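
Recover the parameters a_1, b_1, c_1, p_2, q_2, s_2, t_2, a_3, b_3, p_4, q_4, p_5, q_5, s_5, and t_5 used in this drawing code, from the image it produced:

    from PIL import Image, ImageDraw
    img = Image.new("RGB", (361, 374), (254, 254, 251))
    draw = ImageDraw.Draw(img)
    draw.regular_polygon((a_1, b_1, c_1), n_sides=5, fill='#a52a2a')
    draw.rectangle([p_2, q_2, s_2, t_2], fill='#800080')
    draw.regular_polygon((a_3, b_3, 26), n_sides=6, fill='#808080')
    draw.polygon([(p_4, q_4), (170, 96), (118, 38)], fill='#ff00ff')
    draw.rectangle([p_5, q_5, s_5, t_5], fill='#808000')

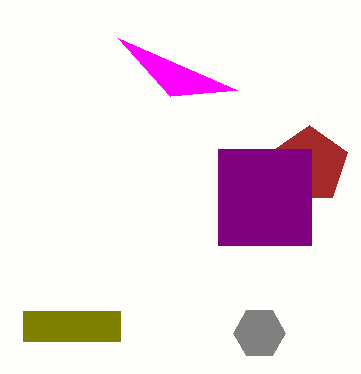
a_1 = 309; b_1 = 165; c_1 = 40; p_2 = 218; q_2 = 149; s_2 = 311; t_2 = 245; a_3 = 259; b_3 = 333; p_4 = 237; q_4 = 90; p_5 = 23; q_5 = 311; s_5 = 120; t_5 = 341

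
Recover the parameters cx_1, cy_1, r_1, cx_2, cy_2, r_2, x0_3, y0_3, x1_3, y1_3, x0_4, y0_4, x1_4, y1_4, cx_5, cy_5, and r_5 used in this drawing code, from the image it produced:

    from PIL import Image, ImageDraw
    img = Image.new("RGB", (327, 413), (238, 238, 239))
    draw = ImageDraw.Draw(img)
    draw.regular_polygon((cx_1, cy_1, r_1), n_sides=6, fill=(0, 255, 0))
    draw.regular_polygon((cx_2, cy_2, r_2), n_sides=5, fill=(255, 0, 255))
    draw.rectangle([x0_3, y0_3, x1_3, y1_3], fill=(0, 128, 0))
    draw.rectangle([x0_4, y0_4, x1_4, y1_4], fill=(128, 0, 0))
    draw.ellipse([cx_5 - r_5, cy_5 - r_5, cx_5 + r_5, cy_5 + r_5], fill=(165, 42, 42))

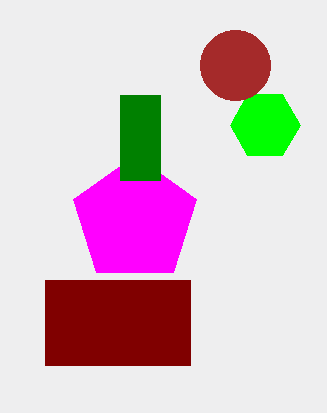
cx_1 = 265; cy_1 = 125; r_1 = 35; cx_2 = 135; cy_2 = 220; r_2 = 65; x0_3 = 120; y0_3 = 95; x1_3 = 160; y1_3 = 180; x0_4 = 45; y0_4 = 280; x1_4 = 190; y1_4 = 365; cx_5 = 235; cy_5 = 65; r_5 = 35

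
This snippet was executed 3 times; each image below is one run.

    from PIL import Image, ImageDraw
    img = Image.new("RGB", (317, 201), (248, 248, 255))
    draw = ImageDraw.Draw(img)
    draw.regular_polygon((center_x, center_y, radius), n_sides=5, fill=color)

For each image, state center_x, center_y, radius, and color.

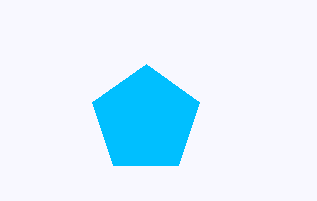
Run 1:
center_x = 146
center_y = 120
radius = 56
color = 'deepskyblue'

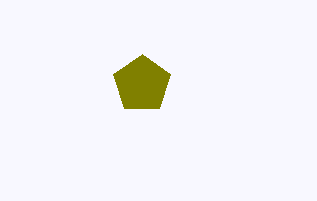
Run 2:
center_x = 142
center_y = 84
radius = 30
color = 'olive'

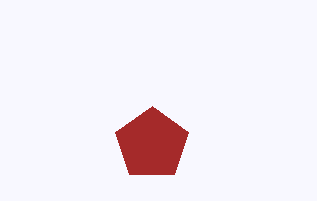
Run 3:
center_x = 152, center_y = 144, radius = 38, color = 'brown'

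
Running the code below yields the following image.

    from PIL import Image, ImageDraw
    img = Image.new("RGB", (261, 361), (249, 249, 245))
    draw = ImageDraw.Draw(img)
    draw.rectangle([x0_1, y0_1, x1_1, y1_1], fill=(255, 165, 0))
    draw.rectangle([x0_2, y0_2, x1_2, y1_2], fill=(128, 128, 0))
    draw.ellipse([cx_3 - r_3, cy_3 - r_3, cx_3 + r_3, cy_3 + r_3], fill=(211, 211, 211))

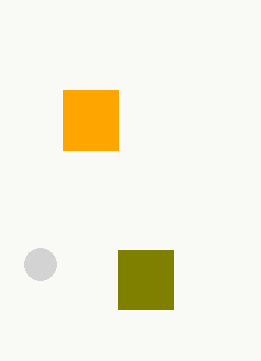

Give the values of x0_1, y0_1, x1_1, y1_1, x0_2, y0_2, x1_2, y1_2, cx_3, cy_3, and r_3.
x0_1 = 63; y0_1 = 90; x1_1 = 118; y1_1 = 150; x0_2 = 118; y0_2 = 250; x1_2 = 173; y1_2 = 309; cx_3 = 40; cy_3 = 264; r_3 = 16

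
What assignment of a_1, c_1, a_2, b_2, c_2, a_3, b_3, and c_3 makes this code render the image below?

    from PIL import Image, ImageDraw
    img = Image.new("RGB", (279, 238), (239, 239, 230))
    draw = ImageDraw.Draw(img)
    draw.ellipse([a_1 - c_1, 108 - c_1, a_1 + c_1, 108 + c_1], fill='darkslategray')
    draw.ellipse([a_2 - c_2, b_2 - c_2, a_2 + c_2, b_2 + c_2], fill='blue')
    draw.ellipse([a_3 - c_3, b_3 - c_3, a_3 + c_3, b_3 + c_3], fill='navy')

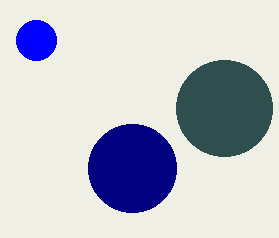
a_1 = 224, c_1 = 48, a_2 = 36, b_2 = 40, c_2 = 20, a_3 = 132, b_3 = 168, c_3 = 44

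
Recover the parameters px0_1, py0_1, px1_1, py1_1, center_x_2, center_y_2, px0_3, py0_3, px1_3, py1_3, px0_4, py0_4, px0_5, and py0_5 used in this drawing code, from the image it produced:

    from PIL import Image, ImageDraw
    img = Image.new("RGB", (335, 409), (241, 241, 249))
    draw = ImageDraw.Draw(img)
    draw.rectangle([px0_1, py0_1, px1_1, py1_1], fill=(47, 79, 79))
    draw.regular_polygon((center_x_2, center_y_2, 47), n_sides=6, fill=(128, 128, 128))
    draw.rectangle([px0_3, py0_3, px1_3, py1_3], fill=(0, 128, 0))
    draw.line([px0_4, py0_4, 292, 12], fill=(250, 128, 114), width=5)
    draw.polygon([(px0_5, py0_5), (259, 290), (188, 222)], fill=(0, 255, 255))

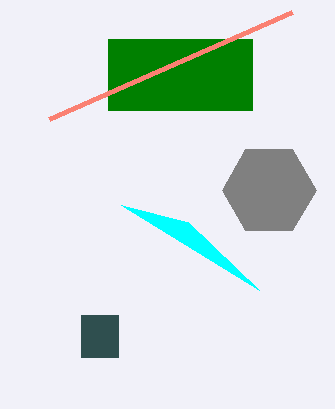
px0_1 = 81
py0_1 = 315
px1_1 = 118
py1_1 = 357
center_x_2 = 269
center_y_2 = 190
px0_3 = 108
py0_3 = 39
px1_3 = 252
py1_3 = 110
px0_4 = 49
py0_4 = 119
px0_5 = 121
py0_5 = 205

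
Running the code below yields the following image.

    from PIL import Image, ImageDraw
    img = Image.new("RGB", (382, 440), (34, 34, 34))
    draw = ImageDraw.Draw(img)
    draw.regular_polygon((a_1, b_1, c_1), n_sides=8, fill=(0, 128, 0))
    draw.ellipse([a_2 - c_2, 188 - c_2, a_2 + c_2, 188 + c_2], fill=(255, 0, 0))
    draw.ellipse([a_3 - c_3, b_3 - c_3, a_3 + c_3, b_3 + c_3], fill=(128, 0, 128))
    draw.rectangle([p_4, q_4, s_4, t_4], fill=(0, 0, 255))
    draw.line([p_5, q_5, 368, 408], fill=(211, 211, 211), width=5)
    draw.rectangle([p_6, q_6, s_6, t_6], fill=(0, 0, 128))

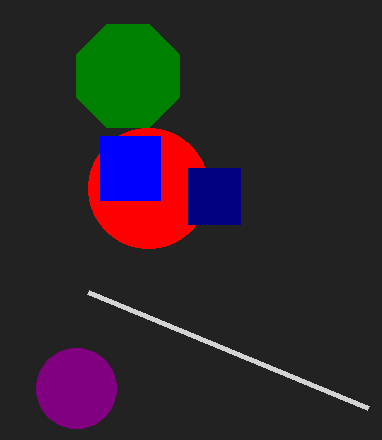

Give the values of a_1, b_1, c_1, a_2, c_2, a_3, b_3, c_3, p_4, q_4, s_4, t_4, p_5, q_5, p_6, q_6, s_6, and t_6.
a_1 = 128; b_1 = 76; c_1 = 56; a_2 = 148; c_2 = 60; a_3 = 76; b_3 = 388; c_3 = 40; p_4 = 100; q_4 = 136; s_4 = 160; t_4 = 200; p_5 = 88; q_5 = 292; p_6 = 188; q_6 = 168; s_6 = 240; t_6 = 224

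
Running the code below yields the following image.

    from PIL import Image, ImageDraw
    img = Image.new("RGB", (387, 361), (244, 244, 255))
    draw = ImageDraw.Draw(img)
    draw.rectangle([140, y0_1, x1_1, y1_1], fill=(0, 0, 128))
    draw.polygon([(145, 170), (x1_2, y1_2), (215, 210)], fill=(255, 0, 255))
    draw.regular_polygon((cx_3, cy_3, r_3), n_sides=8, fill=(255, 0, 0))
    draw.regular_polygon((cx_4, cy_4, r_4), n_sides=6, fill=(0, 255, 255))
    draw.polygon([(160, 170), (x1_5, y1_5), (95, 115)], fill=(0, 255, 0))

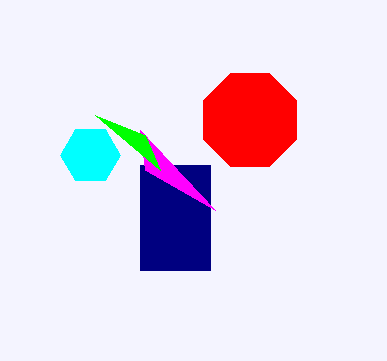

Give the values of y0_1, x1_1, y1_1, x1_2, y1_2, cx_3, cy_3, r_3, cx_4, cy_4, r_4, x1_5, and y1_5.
y0_1 = 165; x1_1 = 210; y1_1 = 270; x1_2 = 140; y1_2 = 130; cx_3 = 250; cy_3 = 120; r_3 = 50; cx_4 = 90; cy_4 = 155; r_4 = 30; x1_5 = 145; y1_5 = 135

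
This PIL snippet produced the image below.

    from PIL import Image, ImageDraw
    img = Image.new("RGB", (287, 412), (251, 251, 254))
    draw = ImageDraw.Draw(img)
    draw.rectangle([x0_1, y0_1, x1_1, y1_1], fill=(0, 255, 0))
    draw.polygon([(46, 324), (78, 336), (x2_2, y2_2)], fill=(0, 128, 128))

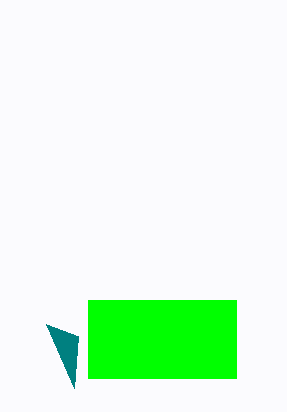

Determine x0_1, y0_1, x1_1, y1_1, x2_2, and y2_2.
x0_1 = 88
y0_1 = 300
x1_1 = 236
y1_1 = 378
x2_2 = 74
y2_2 = 388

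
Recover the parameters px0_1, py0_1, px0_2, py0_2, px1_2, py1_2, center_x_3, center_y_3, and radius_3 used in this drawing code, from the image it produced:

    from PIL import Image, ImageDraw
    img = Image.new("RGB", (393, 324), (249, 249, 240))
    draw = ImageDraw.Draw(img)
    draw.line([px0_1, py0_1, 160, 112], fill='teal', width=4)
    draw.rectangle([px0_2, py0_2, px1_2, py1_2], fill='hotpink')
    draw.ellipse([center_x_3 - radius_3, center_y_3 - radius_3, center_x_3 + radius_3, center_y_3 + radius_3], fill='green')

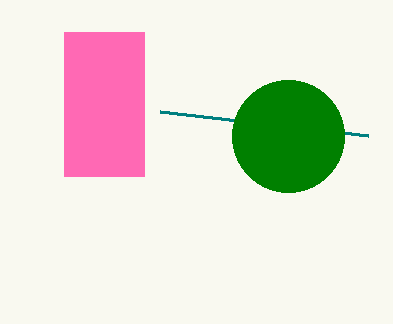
px0_1 = 368, py0_1 = 136, px0_2 = 64, py0_2 = 32, px1_2 = 144, py1_2 = 176, center_x_3 = 288, center_y_3 = 136, radius_3 = 56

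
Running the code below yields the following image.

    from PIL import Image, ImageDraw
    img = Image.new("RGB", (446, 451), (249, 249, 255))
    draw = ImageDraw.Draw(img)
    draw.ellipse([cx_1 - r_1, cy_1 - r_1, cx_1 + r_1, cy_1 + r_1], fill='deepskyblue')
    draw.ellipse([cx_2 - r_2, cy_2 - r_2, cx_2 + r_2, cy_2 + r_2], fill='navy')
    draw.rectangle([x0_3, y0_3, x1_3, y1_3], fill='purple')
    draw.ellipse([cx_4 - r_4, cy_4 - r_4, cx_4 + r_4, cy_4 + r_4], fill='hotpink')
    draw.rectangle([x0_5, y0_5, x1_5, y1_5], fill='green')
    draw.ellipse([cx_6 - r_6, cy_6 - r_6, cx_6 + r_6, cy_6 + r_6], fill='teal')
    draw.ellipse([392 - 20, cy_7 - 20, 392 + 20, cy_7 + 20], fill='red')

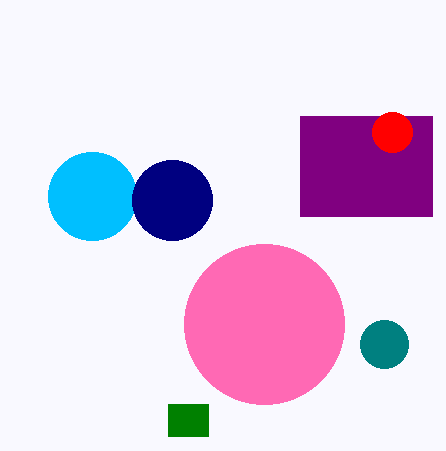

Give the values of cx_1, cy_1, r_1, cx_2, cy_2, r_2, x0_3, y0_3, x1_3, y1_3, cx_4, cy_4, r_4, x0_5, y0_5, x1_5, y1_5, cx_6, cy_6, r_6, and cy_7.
cx_1 = 92, cy_1 = 196, r_1 = 44, cx_2 = 172, cy_2 = 200, r_2 = 40, x0_3 = 300, y0_3 = 116, x1_3 = 432, y1_3 = 216, cx_4 = 264, cy_4 = 324, r_4 = 80, x0_5 = 168, y0_5 = 404, x1_5 = 208, y1_5 = 436, cx_6 = 384, cy_6 = 344, r_6 = 24, cy_7 = 132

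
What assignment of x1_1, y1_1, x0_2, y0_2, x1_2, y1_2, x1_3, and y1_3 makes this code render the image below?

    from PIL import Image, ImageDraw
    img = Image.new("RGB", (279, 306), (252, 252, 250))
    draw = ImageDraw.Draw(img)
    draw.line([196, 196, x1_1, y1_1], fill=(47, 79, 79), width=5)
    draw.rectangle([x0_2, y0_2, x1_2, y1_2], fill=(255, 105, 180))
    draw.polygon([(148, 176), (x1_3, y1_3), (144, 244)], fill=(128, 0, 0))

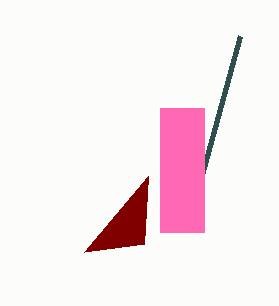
x1_1 = 240; y1_1 = 36; x0_2 = 160; y0_2 = 108; x1_2 = 204; y1_2 = 232; x1_3 = 84; y1_3 = 252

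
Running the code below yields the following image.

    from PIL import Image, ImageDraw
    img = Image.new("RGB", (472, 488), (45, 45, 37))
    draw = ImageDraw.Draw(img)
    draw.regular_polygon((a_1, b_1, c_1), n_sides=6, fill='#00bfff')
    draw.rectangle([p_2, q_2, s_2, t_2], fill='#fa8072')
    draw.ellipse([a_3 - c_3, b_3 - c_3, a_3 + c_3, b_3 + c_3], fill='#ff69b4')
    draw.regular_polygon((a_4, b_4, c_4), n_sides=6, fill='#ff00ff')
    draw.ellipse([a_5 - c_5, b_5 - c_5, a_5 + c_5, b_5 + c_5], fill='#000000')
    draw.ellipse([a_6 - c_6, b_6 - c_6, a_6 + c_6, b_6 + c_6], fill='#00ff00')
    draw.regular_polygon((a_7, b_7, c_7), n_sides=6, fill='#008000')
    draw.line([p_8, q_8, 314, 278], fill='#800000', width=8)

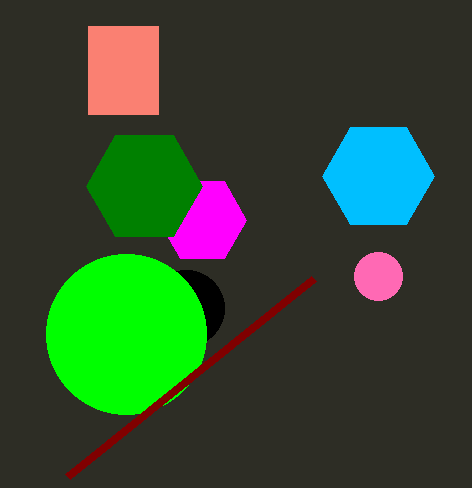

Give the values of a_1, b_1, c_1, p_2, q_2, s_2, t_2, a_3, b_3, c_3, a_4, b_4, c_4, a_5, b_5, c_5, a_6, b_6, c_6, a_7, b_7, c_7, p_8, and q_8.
a_1 = 378, b_1 = 176, c_1 = 56, p_2 = 88, q_2 = 26, s_2 = 158, t_2 = 114, a_3 = 378, b_3 = 276, c_3 = 24, a_4 = 202, b_4 = 220, c_4 = 44, a_5 = 186, b_5 = 308, c_5 = 38, a_6 = 126, b_6 = 334, c_6 = 80, a_7 = 144, b_7 = 186, c_7 = 58, p_8 = 68, q_8 = 476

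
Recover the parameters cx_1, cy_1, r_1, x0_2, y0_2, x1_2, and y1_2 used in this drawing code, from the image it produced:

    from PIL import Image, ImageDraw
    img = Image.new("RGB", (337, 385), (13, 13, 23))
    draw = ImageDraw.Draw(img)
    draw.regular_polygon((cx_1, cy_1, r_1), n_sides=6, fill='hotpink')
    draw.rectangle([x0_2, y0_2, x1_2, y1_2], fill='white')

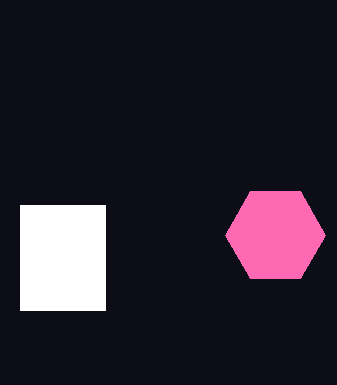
cx_1 = 275, cy_1 = 235, r_1 = 50, x0_2 = 20, y0_2 = 205, x1_2 = 105, y1_2 = 310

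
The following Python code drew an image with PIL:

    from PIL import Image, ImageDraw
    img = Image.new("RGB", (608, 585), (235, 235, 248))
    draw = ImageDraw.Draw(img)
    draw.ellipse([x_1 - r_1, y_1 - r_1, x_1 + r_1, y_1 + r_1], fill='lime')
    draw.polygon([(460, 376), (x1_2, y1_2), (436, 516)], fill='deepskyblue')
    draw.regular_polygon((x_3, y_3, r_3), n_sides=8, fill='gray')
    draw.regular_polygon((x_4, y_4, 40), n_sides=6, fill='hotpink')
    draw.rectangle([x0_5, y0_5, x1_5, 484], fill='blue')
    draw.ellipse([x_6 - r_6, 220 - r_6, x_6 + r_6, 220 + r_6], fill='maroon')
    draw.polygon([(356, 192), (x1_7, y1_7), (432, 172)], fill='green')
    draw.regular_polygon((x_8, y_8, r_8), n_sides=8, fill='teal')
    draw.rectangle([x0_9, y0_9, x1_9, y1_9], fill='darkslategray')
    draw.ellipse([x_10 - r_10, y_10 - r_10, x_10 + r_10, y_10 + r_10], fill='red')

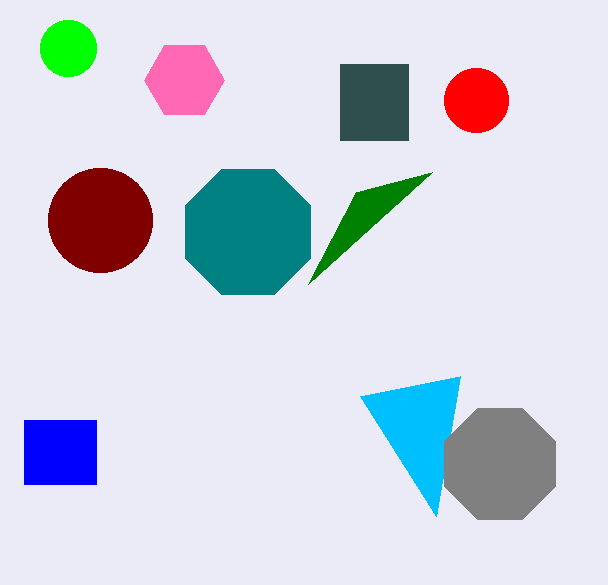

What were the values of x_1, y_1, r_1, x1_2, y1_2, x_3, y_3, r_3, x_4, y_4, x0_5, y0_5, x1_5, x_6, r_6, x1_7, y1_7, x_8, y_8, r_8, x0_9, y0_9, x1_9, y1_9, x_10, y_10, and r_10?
x_1 = 68, y_1 = 48, r_1 = 28, x1_2 = 360, y1_2 = 396, x_3 = 500, y_3 = 464, r_3 = 60, x_4 = 184, y_4 = 80, x0_5 = 24, y0_5 = 420, x1_5 = 96, x_6 = 100, r_6 = 52, x1_7 = 308, y1_7 = 284, x_8 = 248, y_8 = 232, r_8 = 68, x0_9 = 340, y0_9 = 64, x1_9 = 408, y1_9 = 140, x_10 = 476, y_10 = 100, r_10 = 32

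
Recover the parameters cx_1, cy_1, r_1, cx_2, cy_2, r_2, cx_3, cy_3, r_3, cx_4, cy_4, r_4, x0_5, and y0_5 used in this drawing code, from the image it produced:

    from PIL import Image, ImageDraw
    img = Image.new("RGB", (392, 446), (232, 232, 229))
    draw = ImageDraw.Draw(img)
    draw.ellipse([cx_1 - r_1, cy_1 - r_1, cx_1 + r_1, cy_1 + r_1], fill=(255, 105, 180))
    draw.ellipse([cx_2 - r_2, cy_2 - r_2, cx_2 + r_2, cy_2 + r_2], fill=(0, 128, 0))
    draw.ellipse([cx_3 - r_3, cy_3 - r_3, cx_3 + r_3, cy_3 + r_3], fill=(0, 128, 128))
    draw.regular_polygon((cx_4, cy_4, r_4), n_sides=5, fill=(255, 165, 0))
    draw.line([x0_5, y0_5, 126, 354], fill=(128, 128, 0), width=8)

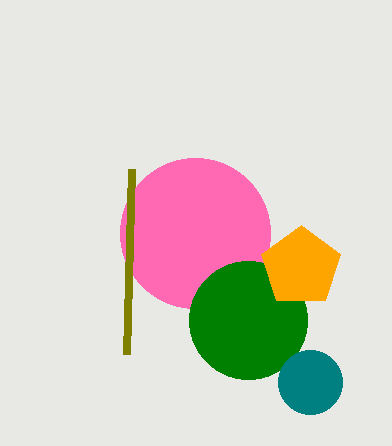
cx_1 = 195
cy_1 = 233
r_1 = 75
cx_2 = 248
cy_2 = 320
r_2 = 59
cx_3 = 310
cy_3 = 382
r_3 = 32
cx_4 = 301
cy_4 = 267
r_4 = 42
x0_5 = 131
y0_5 = 169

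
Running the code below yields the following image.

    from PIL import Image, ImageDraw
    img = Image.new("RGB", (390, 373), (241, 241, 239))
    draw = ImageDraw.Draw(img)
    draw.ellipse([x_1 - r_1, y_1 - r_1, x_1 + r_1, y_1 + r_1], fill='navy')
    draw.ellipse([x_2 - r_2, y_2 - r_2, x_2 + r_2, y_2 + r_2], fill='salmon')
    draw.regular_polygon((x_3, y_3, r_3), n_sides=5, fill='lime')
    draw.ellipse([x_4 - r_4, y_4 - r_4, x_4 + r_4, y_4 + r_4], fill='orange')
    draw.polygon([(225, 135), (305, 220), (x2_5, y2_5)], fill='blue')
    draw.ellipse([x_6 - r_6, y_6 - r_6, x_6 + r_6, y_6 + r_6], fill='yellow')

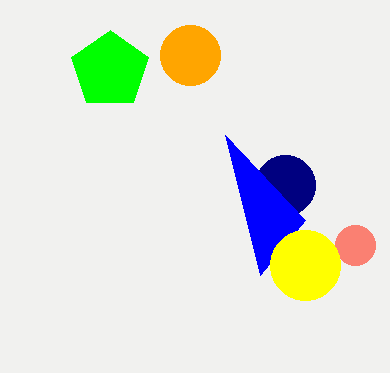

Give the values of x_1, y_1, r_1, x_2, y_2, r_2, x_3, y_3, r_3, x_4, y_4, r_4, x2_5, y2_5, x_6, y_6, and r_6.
x_1 = 285
y_1 = 185
r_1 = 30
x_2 = 355
y_2 = 245
r_2 = 20
x_3 = 110
y_3 = 70
r_3 = 40
x_4 = 190
y_4 = 55
r_4 = 30
x2_5 = 260
y2_5 = 275
x_6 = 305
y_6 = 265
r_6 = 35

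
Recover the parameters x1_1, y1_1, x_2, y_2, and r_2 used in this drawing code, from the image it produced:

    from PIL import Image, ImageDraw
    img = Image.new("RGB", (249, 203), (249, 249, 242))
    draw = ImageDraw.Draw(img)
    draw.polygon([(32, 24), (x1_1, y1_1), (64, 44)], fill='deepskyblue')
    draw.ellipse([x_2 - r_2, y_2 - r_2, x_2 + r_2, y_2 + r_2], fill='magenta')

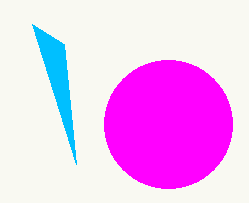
x1_1 = 76, y1_1 = 164, x_2 = 168, y_2 = 124, r_2 = 64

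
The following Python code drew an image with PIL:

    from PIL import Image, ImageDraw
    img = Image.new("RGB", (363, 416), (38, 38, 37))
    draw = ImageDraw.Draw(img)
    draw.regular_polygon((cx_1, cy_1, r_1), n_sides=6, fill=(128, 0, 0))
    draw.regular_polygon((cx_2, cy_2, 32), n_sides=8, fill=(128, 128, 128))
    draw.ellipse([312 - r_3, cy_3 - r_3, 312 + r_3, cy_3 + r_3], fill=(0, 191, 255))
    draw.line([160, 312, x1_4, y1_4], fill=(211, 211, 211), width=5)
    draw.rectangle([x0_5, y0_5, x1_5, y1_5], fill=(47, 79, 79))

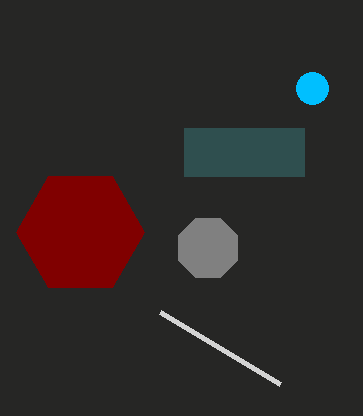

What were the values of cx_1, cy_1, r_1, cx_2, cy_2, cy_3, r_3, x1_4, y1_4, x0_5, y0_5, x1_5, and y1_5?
cx_1 = 80; cy_1 = 232; r_1 = 64; cx_2 = 208; cy_2 = 248; cy_3 = 88; r_3 = 16; x1_4 = 280; y1_4 = 384; x0_5 = 184; y0_5 = 128; x1_5 = 304; y1_5 = 176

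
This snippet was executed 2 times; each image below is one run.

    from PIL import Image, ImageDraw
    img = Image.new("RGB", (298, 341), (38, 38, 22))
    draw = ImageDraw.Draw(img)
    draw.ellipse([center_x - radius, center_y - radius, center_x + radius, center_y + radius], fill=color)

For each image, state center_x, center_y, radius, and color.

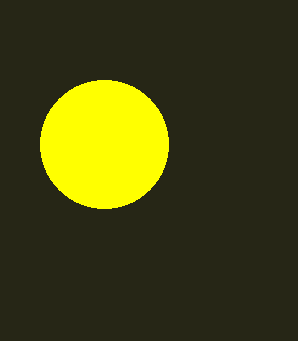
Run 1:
center_x = 104; center_y = 144; radius = 64; color = 'yellow'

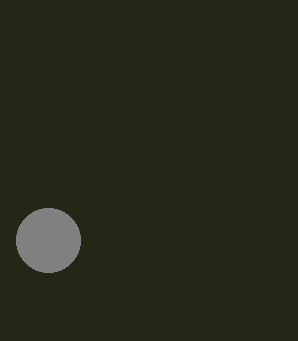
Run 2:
center_x = 48
center_y = 240
radius = 32
color = 'gray'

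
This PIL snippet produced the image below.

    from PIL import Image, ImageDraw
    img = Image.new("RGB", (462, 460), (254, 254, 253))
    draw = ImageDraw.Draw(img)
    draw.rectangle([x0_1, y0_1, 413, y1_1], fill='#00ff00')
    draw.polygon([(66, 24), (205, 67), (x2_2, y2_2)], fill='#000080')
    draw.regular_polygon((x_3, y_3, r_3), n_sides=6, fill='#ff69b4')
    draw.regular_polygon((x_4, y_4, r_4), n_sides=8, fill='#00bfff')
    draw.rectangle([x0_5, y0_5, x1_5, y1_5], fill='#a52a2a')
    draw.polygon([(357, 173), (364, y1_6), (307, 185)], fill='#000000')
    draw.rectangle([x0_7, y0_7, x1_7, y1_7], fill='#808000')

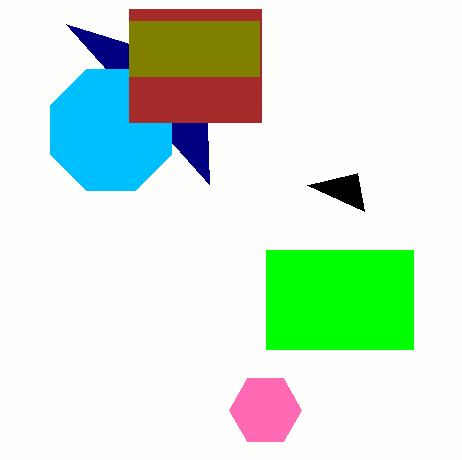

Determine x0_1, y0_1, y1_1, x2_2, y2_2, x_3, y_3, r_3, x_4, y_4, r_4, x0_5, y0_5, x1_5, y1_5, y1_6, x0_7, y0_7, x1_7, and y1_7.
x0_1 = 266
y0_1 = 250
y1_1 = 349
x2_2 = 209
y2_2 = 184
x_3 = 265
y_3 = 410
r_3 = 36
x_4 = 111
y_4 = 130
r_4 = 65
x0_5 = 129
y0_5 = 9
x1_5 = 261
y1_5 = 122
y1_6 = 211
x0_7 = 129
y0_7 = 21
x1_7 = 259
y1_7 = 76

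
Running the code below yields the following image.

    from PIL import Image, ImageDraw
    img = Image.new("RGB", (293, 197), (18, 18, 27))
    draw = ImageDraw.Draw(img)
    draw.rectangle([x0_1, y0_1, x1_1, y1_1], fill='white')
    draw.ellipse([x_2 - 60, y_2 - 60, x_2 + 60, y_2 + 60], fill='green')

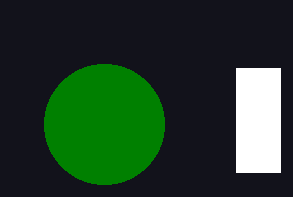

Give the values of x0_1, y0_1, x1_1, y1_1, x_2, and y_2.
x0_1 = 236
y0_1 = 68
x1_1 = 280
y1_1 = 172
x_2 = 104
y_2 = 124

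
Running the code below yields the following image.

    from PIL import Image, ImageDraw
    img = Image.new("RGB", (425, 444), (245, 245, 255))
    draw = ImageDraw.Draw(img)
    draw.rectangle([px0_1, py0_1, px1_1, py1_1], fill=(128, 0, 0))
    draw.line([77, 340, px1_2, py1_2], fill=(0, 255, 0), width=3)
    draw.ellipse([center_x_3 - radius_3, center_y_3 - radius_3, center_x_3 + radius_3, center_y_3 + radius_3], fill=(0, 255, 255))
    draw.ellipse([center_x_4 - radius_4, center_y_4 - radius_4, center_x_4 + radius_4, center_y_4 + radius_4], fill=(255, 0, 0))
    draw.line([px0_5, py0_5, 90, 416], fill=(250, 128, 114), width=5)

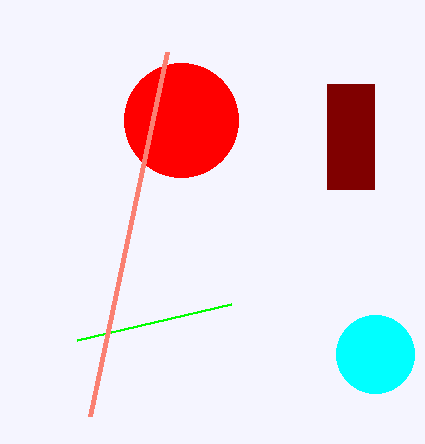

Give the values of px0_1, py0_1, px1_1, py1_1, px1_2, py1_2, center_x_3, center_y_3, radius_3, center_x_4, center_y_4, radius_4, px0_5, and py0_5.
px0_1 = 327, py0_1 = 84, px1_1 = 374, py1_1 = 189, px1_2 = 231, py1_2 = 304, center_x_3 = 375, center_y_3 = 354, radius_3 = 39, center_x_4 = 181, center_y_4 = 120, radius_4 = 57, px0_5 = 167, py0_5 = 52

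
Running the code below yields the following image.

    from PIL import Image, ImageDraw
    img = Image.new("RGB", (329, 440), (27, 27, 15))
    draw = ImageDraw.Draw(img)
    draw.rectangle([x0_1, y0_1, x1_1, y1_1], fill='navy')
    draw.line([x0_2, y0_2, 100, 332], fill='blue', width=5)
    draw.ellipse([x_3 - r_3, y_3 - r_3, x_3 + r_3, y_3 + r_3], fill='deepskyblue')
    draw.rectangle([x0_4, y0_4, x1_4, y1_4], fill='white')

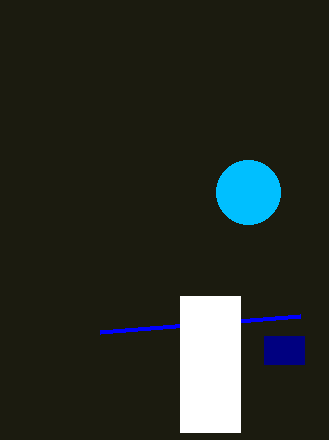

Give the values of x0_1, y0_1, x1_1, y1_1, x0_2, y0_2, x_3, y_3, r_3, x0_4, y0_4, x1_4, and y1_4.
x0_1 = 264
y0_1 = 336
x1_1 = 304
y1_1 = 364
x0_2 = 300
y0_2 = 316
x_3 = 248
y_3 = 192
r_3 = 32
x0_4 = 180
y0_4 = 296
x1_4 = 240
y1_4 = 432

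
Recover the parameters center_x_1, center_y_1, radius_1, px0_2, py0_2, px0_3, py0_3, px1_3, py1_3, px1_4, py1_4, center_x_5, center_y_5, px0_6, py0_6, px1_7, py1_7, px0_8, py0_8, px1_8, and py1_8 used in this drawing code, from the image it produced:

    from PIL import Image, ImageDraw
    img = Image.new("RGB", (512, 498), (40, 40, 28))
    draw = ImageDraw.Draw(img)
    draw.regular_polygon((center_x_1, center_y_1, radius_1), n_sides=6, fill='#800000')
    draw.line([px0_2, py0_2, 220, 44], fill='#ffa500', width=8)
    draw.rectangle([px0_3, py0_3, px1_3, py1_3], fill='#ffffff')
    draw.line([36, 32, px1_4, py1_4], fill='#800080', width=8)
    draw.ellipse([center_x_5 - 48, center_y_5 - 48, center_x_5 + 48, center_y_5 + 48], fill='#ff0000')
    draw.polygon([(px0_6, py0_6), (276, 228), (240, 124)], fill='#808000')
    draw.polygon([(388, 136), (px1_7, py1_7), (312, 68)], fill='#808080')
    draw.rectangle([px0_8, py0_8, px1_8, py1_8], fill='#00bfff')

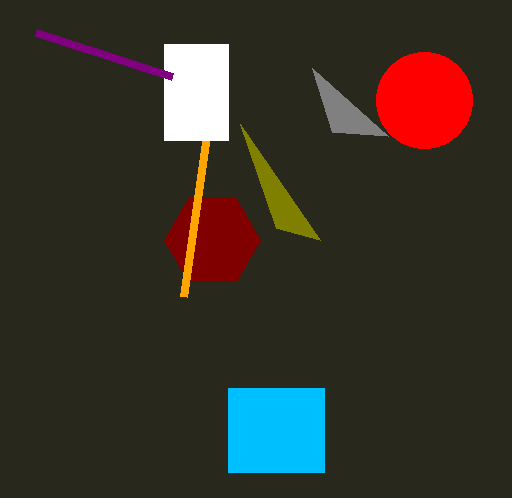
center_x_1 = 212
center_y_1 = 240
radius_1 = 48
px0_2 = 184
py0_2 = 296
px0_3 = 164
py0_3 = 44
px1_3 = 228
py1_3 = 140
px1_4 = 172
py1_4 = 76
center_x_5 = 424
center_y_5 = 100
px0_6 = 320
py0_6 = 240
px1_7 = 332
py1_7 = 132
px0_8 = 228
py0_8 = 388
px1_8 = 324
py1_8 = 472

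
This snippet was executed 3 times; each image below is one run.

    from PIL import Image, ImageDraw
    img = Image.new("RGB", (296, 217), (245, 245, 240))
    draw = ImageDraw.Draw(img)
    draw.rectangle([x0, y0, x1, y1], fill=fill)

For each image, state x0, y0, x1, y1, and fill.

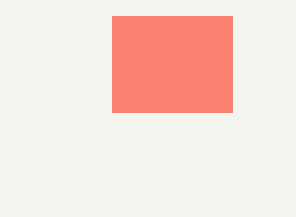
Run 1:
x0 = 112
y0 = 16
x1 = 232
y1 = 112
fill = 'salmon'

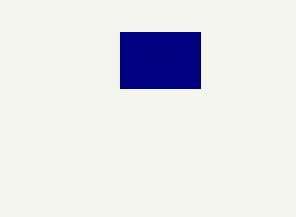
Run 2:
x0 = 120
y0 = 32
x1 = 200
y1 = 88
fill = 'navy'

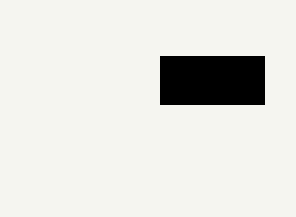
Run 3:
x0 = 160; y0 = 56; x1 = 264; y1 = 104; fill = 'black'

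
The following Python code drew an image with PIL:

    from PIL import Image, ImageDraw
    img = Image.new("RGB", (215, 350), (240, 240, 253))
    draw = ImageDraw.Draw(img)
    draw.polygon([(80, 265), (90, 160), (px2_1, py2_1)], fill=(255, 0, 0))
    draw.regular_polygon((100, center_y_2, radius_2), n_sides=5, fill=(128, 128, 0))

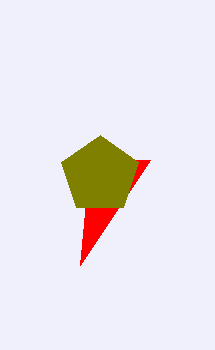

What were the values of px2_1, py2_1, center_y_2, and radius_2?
px2_1 = 150; py2_1 = 160; center_y_2 = 175; radius_2 = 40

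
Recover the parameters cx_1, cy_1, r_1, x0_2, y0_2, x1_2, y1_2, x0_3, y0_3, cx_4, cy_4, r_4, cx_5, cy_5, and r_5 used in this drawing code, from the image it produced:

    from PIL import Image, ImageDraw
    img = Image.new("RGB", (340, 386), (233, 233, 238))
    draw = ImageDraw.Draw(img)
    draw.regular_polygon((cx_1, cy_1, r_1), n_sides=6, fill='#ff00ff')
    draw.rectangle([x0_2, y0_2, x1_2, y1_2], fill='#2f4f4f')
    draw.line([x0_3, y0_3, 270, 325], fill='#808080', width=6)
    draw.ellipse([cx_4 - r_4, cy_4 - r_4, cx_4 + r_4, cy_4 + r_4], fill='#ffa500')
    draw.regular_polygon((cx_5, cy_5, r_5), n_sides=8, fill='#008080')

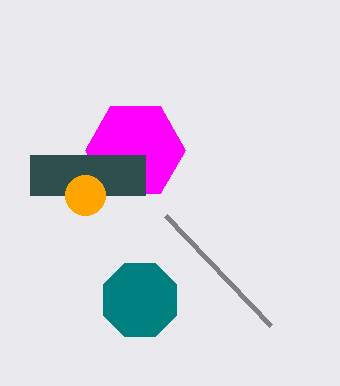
cx_1 = 135; cy_1 = 150; r_1 = 50; x0_2 = 30; y0_2 = 155; x1_2 = 145; y1_2 = 195; x0_3 = 165; y0_3 = 215; cx_4 = 85; cy_4 = 195; r_4 = 20; cx_5 = 140; cy_5 = 300; r_5 = 40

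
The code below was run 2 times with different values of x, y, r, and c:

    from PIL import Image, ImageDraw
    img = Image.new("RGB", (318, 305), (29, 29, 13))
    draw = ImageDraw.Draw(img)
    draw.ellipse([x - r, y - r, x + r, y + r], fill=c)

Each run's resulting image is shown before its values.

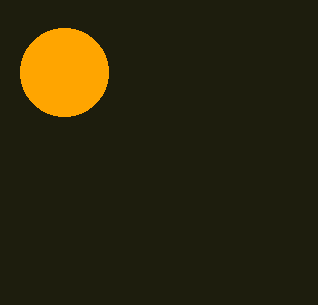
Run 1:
x = 64, y = 72, r = 44, c = 'orange'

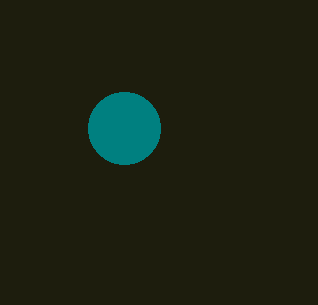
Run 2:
x = 124, y = 128, r = 36, c = 'teal'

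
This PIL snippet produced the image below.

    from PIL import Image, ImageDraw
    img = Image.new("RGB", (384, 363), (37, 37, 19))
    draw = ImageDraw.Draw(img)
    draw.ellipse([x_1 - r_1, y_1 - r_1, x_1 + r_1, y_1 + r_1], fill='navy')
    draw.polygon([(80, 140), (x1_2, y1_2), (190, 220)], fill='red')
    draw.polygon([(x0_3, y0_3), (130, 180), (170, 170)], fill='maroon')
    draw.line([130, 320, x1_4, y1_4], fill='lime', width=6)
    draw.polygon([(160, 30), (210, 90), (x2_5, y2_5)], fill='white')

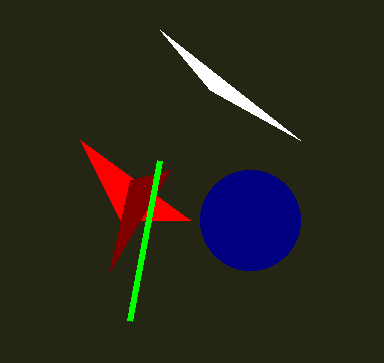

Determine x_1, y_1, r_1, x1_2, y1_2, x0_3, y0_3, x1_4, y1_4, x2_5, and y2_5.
x_1 = 250; y_1 = 220; r_1 = 50; x1_2 = 120; y1_2 = 220; x0_3 = 110; y0_3 = 270; x1_4 = 160; y1_4 = 160; x2_5 = 300; y2_5 = 140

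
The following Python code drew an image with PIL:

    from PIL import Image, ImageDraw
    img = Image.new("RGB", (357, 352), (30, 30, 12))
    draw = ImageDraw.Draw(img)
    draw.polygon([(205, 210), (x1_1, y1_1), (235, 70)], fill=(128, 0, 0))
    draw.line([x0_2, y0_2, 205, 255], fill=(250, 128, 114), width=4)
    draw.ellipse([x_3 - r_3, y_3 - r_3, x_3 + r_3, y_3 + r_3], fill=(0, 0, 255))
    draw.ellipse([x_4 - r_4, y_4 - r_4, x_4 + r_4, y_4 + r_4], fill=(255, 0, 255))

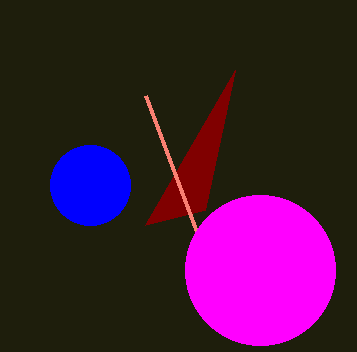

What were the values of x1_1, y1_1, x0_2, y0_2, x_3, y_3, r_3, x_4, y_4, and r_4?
x1_1 = 145; y1_1 = 225; x0_2 = 145; y0_2 = 95; x_3 = 90; y_3 = 185; r_3 = 40; x_4 = 260; y_4 = 270; r_4 = 75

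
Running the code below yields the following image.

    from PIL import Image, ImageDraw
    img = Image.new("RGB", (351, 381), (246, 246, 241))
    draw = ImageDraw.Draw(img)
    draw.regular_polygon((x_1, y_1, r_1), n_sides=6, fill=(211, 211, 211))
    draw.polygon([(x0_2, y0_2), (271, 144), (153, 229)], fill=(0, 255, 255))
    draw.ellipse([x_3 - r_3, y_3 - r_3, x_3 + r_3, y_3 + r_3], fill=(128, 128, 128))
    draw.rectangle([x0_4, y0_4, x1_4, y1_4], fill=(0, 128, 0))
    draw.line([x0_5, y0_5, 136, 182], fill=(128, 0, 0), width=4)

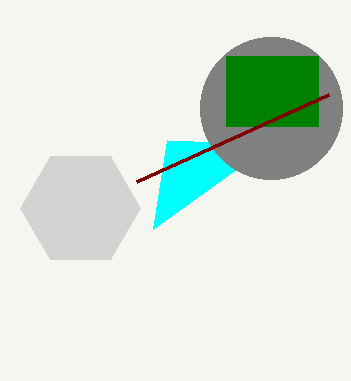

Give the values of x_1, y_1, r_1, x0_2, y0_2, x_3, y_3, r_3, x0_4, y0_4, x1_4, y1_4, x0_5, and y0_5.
x_1 = 80; y_1 = 208; r_1 = 60; x0_2 = 167; y0_2 = 140; x_3 = 271; y_3 = 108; r_3 = 71; x0_4 = 226; y0_4 = 56; x1_4 = 318; y1_4 = 126; x0_5 = 328; y0_5 = 95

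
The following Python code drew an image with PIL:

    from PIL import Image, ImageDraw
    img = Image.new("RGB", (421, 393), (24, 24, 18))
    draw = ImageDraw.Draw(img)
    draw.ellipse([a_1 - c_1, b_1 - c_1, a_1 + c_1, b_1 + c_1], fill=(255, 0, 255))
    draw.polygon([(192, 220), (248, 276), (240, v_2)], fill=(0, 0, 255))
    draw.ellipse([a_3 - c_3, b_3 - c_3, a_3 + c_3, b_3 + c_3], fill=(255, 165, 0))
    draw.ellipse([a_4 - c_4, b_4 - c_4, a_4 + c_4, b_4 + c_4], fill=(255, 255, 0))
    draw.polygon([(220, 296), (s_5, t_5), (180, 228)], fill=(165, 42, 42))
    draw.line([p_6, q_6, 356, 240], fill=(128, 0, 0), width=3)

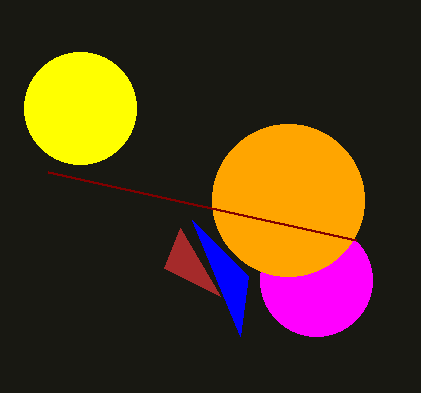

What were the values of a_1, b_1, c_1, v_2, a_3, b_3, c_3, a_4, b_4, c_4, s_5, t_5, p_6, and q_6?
a_1 = 316
b_1 = 280
c_1 = 56
v_2 = 336
a_3 = 288
b_3 = 200
c_3 = 76
a_4 = 80
b_4 = 108
c_4 = 56
s_5 = 164
t_5 = 268
p_6 = 48
q_6 = 172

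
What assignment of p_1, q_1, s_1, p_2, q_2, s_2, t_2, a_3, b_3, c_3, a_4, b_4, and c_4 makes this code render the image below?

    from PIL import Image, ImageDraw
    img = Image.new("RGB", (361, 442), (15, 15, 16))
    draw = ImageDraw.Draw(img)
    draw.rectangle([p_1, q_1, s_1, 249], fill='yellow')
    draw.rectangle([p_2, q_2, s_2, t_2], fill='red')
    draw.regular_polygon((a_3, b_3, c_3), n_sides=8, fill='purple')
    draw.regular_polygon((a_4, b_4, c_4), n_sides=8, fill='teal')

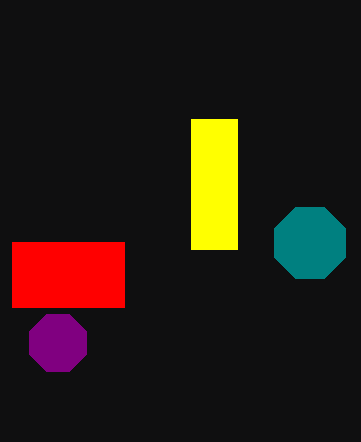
p_1 = 191; q_1 = 119; s_1 = 237; p_2 = 12; q_2 = 242; s_2 = 124; t_2 = 307; a_3 = 58; b_3 = 343; c_3 = 31; a_4 = 310; b_4 = 243; c_4 = 38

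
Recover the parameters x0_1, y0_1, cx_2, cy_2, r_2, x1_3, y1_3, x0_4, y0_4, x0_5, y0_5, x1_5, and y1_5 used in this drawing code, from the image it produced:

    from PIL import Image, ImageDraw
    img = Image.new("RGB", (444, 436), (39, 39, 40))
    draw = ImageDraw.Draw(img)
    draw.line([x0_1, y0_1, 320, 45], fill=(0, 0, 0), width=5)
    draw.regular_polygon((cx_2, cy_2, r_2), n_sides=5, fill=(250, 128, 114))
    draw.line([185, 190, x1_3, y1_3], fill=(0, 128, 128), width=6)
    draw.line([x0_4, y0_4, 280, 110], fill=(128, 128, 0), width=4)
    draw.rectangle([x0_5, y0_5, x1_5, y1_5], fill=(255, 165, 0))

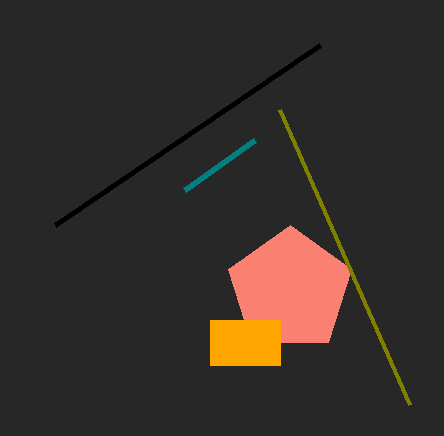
x0_1 = 55; y0_1 = 225; cx_2 = 290; cy_2 = 290; r_2 = 65; x1_3 = 255; y1_3 = 140; x0_4 = 410; y0_4 = 405; x0_5 = 210; y0_5 = 320; x1_5 = 280; y1_5 = 365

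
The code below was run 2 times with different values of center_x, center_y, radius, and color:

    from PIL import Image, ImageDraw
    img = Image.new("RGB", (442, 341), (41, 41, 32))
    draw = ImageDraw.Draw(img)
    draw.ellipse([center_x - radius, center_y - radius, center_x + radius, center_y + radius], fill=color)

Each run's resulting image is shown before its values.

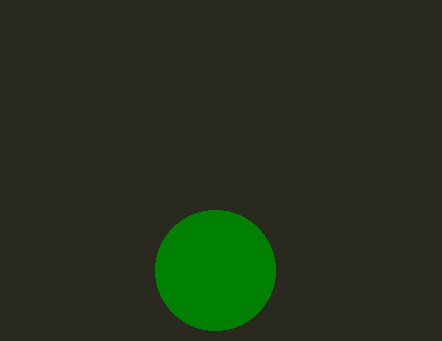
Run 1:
center_x = 215; center_y = 270; radius = 60; color = 'green'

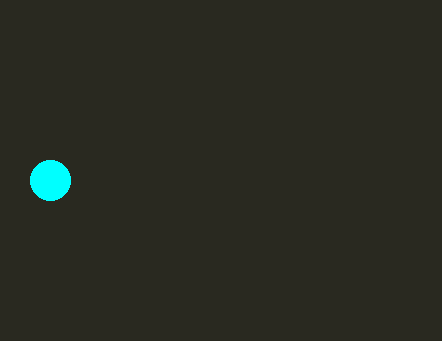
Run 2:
center_x = 50; center_y = 180; radius = 20; color = 'cyan'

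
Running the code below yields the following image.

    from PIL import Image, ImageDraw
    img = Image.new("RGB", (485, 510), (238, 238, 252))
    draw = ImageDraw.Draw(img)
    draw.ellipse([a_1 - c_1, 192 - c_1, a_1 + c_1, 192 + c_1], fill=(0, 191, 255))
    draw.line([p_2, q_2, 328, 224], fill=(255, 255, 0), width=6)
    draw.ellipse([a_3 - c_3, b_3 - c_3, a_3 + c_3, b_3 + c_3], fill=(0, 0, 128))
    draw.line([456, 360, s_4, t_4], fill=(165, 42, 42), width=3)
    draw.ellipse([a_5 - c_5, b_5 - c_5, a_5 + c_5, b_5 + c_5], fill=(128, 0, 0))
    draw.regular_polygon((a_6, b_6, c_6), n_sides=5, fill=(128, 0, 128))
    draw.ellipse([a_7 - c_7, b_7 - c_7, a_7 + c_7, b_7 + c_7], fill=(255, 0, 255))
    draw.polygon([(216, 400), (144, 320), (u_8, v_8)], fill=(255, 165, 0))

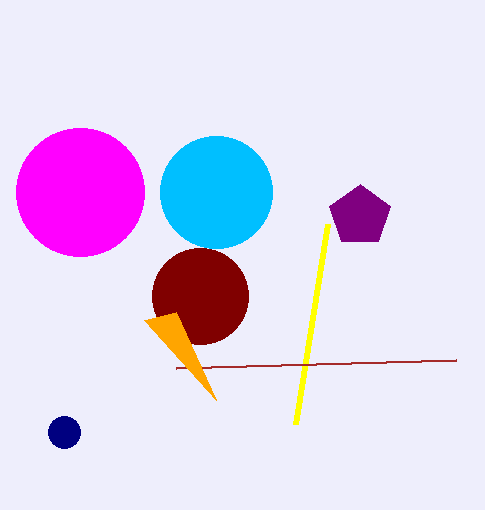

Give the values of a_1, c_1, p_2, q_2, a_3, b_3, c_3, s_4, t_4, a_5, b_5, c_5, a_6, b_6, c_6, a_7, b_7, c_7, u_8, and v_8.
a_1 = 216
c_1 = 56
p_2 = 296
q_2 = 424
a_3 = 64
b_3 = 432
c_3 = 16
s_4 = 176
t_4 = 368
a_5 = 200
b_5 = 296
c_5 = 48
a_6 = 360
b_6 = 216
c_6 = 32
a_7 = 80
b_7 = 192
c_7 = 64
u_8 = 176
v_8 = 312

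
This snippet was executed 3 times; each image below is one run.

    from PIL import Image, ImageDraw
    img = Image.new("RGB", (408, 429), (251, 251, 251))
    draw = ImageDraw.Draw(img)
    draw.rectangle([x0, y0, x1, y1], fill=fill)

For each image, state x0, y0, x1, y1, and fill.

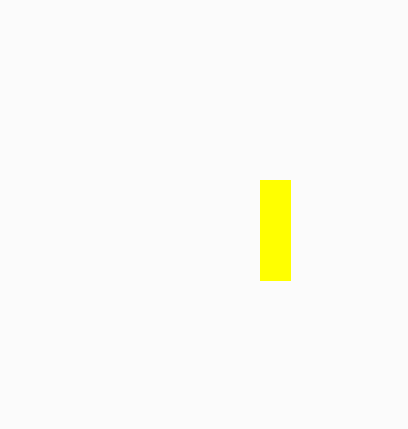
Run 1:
x0 = 260
y0 = 180
x1 = 290
y1 = 280
fill = 'yellow'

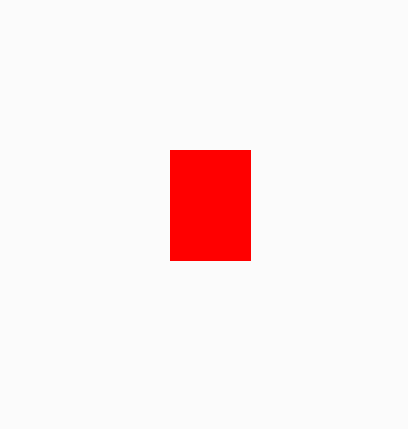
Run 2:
x0 = 170; y0 = 150; x1 = 250; y1 = 260; fill = 'red'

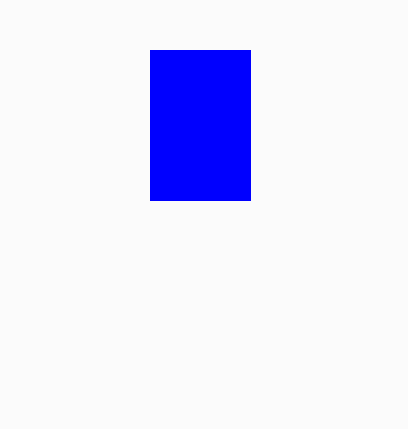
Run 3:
x0 = 150
y0 = 50
x1 = 250
y1 = 200
fill = 'blue'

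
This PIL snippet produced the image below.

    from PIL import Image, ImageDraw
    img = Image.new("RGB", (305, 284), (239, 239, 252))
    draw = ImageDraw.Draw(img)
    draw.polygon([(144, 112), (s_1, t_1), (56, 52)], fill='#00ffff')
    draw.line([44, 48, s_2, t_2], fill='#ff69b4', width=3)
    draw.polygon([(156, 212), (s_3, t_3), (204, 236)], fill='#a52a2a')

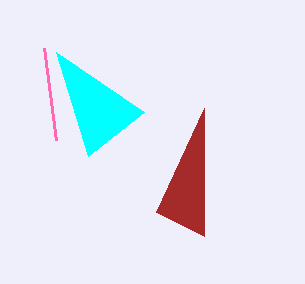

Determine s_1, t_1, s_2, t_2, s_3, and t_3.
s_1 = 88; t_1 = 156; s_2 = 56; t_2 = 140; s_3 = 204; t_3 = 108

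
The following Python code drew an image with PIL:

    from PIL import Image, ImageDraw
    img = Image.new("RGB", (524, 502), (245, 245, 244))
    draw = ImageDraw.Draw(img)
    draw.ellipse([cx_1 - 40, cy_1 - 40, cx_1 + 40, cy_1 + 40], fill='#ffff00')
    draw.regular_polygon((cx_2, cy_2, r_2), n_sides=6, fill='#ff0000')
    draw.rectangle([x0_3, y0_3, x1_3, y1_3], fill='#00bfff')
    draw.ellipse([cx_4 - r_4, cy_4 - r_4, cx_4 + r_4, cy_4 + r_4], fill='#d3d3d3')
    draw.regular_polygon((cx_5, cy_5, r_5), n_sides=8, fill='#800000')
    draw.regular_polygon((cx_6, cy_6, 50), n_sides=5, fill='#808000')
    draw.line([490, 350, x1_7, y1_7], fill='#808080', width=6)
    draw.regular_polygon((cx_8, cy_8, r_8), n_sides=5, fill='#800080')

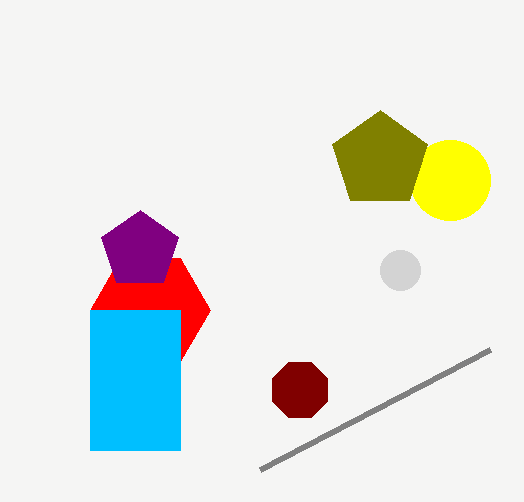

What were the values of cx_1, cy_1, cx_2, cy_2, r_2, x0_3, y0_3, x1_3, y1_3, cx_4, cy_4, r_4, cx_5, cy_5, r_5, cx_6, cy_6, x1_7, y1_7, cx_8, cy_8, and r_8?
cx_1 = 450; cy_1 = 180; cx_2 = 150; cy_2 = 310; r_2 = 60; x0_3 = 90; y0_3 = 310; x1_3 = 180; y1_3 = 450; cx_4 = 400; cy_4 = 270; r_4 = 20; cx_5 = 300; cy_5 = 390; r_5 = 30; cx_6 = 380; cy_6 = 160; x1_7 = 260; y1_7 = 470; cx_8 = 140; cy_8 = 250; r_8 = 40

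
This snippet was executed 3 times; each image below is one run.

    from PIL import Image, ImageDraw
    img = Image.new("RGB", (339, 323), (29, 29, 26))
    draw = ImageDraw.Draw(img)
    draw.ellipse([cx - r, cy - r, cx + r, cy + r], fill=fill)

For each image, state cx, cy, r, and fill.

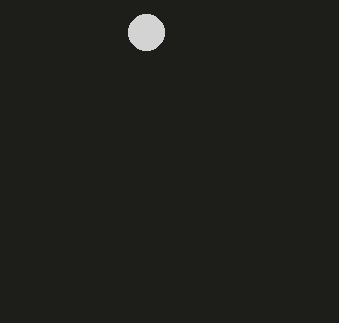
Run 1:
cx = 146
cy = 32
r = 18
fill = 'lightgray'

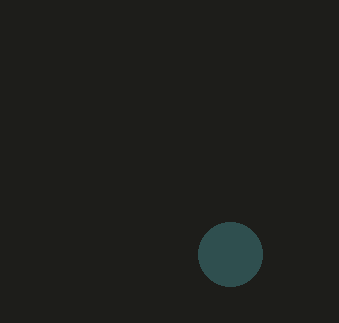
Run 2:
cx = 230; cy = 254; r = 32; fill = 'darkslategray'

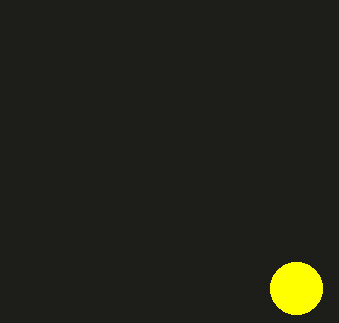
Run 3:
cx = 296, cy = 288, r = 26, fill = 'yellow'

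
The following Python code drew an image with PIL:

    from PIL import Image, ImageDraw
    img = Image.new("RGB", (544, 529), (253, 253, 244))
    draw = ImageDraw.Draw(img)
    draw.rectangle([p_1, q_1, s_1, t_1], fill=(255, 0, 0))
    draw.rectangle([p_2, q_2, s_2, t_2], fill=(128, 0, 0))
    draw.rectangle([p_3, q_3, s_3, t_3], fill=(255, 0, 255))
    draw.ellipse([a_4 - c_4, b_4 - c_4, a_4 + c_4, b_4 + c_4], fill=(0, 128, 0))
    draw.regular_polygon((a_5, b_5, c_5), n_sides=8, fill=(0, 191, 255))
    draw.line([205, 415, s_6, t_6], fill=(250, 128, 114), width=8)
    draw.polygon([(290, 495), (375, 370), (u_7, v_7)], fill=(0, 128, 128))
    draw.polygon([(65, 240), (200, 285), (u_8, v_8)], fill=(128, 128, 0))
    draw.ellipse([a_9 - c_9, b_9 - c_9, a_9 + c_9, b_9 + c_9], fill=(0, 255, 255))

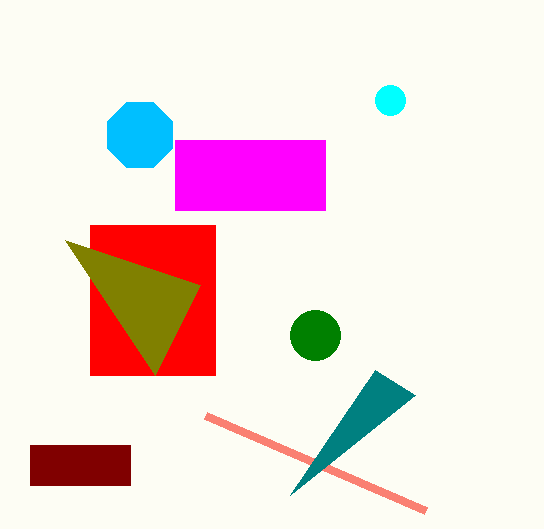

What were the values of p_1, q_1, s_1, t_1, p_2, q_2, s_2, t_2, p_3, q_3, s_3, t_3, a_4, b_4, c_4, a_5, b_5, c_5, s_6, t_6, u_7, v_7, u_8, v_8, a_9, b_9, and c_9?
p_1 = 90; q_1 = 225; s_1 = 215; t_1 = 375; p_2 = 30; q_2 = 445; s_2 = 130; t_2 = 485; p_3 = 175; q_3 = 140; s_3 = 325; t_3 = 210; a_4 = 315; b_4 = 335; c_4 = 25; a_5 = 140; b_5 = 135; c_5 = 35; s_6 = 425; t_6 = 510; u_7 = 415; v_7 = 395; u_8 = 155; v_8 = 375; a_9 = 390; b_9 = 100; c_9 = 15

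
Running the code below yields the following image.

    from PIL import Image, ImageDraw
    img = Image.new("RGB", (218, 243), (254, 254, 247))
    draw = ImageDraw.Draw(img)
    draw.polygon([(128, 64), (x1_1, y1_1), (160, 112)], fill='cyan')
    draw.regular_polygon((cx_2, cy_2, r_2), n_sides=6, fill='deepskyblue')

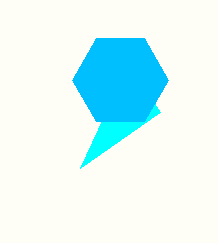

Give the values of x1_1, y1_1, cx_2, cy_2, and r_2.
x1_1 = 80, y1_1 = 168, cx_2 = 120, cy_2 = 80, r_2 = 48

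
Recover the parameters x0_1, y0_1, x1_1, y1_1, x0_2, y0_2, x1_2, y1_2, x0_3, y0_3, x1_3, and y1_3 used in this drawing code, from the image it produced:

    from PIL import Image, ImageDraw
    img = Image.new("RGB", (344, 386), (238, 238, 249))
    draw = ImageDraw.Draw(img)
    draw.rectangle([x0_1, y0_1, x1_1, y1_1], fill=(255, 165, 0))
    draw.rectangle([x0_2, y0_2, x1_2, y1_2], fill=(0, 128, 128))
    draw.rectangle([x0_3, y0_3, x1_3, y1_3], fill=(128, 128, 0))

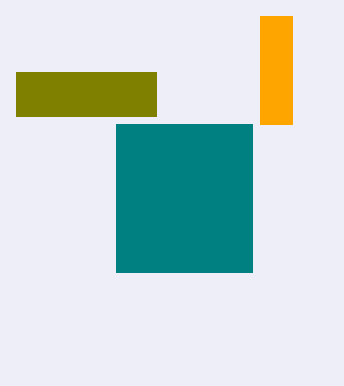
x0_1 = 260; y0_1 = 16; x1_1 = 292; y1_1 = 124; x0_2 = 116; y0_2 = 124; x1_2 = 252; y1_2 = 272; x0_3 = 16; y0_3 = 72; x1_3 = 156; y1_3 = 116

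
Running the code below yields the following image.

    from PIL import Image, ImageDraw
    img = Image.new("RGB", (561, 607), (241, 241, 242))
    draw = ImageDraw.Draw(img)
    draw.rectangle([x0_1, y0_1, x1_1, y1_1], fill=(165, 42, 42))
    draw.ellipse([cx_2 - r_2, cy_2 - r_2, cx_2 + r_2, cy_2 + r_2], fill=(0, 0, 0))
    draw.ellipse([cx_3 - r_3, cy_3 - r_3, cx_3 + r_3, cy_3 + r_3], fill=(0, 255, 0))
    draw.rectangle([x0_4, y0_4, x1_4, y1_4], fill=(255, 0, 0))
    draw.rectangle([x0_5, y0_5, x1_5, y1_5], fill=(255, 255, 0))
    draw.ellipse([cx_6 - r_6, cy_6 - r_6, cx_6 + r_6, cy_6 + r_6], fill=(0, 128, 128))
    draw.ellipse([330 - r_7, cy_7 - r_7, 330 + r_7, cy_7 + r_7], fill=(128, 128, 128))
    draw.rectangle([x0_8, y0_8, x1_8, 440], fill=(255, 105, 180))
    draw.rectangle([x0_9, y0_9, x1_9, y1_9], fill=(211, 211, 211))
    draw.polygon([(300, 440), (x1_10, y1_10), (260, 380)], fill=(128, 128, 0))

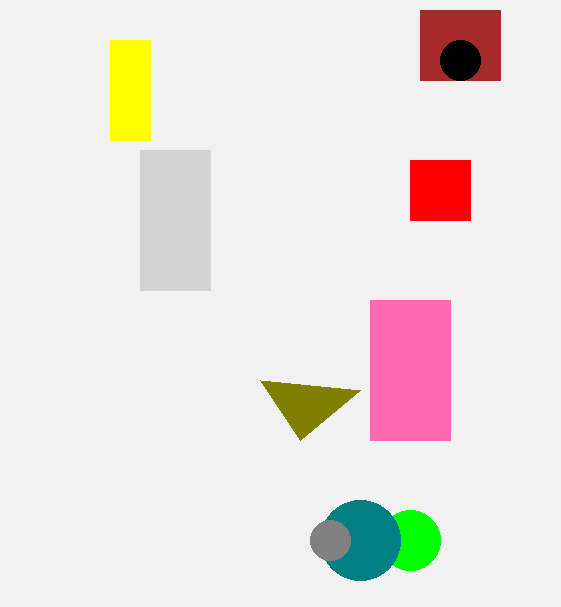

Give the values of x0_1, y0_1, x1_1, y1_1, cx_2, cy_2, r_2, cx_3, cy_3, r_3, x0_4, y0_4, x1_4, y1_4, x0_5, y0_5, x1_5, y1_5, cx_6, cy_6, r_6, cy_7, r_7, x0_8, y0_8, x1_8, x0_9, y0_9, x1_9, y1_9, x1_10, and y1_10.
x0_1 = 420; y0_1 = 10; x1_1 = 500; y1_1 = 80; cx_2 = 460; cy_2 = 60; r_2 = 20; cx_3 = 410; cy_3 = 540; r_3 = 30; x0_4 = 410; y0_4 = 160; x1_4 = 470; y1_4 = 220; x0_5 = 110; y0_5 = 40; x1_5 = 150; y1_5 = 140; cx_6 = 360; cy_6 = 540; r_6 = 40; cy_7 = 540; r_7 = 20; x0_8 = 370; y0_8 = 300; x1_8 = 450; x0_9 = 140; y0_9 = 150; x1_9 = 210; y1_9 = 290; x1_10 = 360; y1_10 = 390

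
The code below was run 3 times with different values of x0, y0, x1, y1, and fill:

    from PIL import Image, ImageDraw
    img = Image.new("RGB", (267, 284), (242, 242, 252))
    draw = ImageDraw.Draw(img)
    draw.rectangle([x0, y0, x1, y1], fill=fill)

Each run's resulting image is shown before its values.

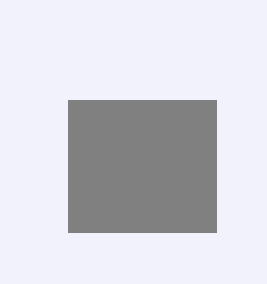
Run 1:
x0 = 68
y0 = 100
x1 = 216
y1 = 232
fill = 'gray'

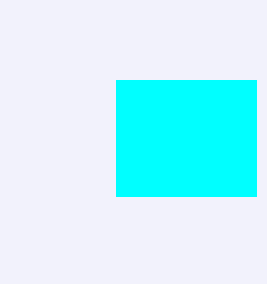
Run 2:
x0 = 116; y0 = 80; x1 = 256; y1 = 196; fill = 'cyan'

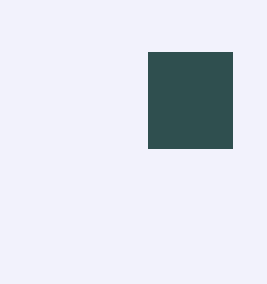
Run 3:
x0 = 148, y0 = 52, x1 = 232, y1 = 148, fill = 'darkslategray'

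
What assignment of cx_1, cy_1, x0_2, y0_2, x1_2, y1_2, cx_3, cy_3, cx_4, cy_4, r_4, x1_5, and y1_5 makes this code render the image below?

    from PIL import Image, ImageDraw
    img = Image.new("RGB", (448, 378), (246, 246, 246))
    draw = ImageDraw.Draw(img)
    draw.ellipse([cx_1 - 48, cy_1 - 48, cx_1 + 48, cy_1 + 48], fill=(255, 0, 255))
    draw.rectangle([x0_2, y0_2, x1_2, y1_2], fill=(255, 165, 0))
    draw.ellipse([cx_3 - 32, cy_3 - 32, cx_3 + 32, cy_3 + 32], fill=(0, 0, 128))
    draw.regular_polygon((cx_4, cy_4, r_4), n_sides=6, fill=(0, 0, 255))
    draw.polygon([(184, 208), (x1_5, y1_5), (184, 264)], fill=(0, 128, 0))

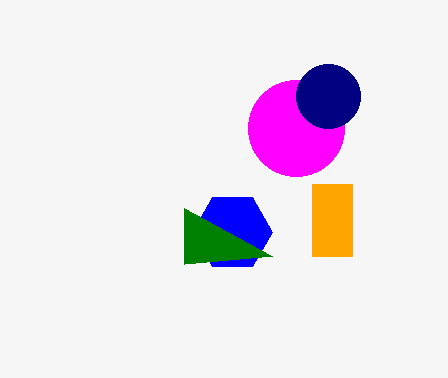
cx_1 = 296; cy_1 = 128; x0_2 = 312; y0_2 = 184; x1_2 = 352; y1_2 = 256; cx_3 = 328; cy_3 = 96; cx_4 = 232; cy_4 = 232; r_4 = 40; x1_5 = 272; y1_5 = 256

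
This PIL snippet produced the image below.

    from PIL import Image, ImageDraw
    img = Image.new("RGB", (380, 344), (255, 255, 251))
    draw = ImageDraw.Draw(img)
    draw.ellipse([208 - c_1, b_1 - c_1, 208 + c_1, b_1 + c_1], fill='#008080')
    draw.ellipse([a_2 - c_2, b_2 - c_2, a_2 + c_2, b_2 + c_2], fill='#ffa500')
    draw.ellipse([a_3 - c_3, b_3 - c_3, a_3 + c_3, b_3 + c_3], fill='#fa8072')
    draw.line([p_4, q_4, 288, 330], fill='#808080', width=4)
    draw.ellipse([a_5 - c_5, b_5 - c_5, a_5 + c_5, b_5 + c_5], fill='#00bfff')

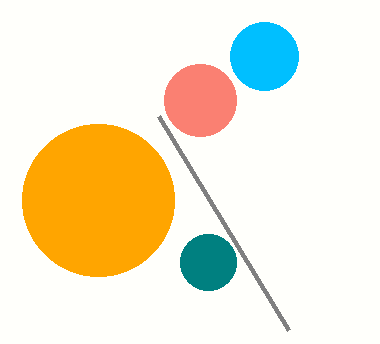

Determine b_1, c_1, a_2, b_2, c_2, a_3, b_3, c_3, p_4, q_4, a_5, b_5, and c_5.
b_1 = 262; c_1 = 28; a_2 = 98; b_2 = 200; c_2 = 76; a_3 = 200; b_3 = 100; c_3 = 36; p_4 = 158; q_4 = 116; a_5 = 264; b_5 = 56; c_5 = 34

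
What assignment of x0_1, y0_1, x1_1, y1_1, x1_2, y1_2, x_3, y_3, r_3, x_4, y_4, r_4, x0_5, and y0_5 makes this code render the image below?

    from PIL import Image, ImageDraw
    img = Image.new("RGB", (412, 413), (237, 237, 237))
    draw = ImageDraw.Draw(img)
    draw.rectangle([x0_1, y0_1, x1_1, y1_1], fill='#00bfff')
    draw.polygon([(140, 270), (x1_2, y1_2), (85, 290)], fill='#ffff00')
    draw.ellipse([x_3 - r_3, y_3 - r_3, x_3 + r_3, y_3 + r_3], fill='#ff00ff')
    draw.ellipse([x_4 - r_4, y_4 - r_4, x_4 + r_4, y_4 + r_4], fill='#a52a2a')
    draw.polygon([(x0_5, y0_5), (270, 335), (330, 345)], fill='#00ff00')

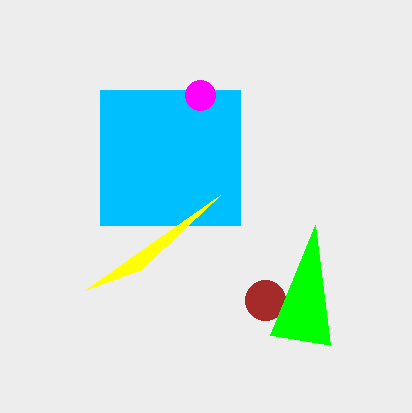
x0_1 = 100; y0_1 = 90; x1_1 = 240; y1_1 = 225; x1_2 = 220; y1_2 = 195; x_3 = 200; y_3 = 95; r_3 = 15; x_4 = 265; y_4 = 300; r_4 = 20; x0_5 = 315; y0_5 = 225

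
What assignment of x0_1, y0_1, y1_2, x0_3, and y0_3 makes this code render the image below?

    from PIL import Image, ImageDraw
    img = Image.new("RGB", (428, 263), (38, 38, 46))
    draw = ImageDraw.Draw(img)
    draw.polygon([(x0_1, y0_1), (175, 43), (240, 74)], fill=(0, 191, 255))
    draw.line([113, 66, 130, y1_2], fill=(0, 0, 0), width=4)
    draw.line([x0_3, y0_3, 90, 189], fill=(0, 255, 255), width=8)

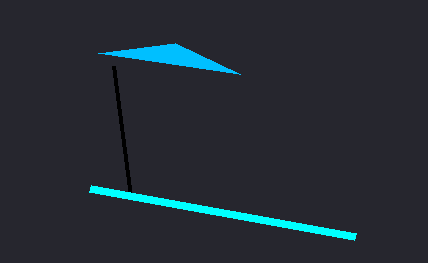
x0_1 = 98; y0_1 = 53; y1_2 = 196; x0_3 = 355; y0_3 = 237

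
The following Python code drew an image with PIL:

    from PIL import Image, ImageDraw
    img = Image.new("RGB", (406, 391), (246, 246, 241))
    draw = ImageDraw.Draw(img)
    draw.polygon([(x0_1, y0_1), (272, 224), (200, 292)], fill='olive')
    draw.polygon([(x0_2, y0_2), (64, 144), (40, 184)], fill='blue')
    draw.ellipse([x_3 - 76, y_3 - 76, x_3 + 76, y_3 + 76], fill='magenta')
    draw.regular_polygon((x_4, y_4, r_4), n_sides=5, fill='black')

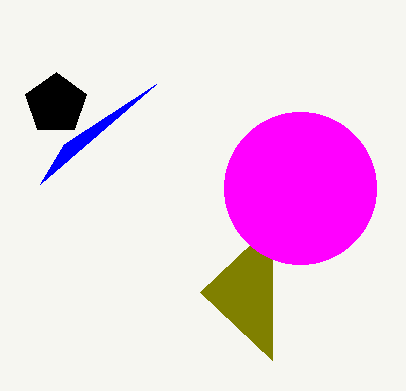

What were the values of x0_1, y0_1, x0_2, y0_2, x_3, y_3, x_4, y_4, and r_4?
x0_1 = 272
y0_1 = 360
x0_2 = 156
y0_2 = 84
x_3 = 300
y_3 = 188
x_4 = 56
y_4 = 104
r_4 = 32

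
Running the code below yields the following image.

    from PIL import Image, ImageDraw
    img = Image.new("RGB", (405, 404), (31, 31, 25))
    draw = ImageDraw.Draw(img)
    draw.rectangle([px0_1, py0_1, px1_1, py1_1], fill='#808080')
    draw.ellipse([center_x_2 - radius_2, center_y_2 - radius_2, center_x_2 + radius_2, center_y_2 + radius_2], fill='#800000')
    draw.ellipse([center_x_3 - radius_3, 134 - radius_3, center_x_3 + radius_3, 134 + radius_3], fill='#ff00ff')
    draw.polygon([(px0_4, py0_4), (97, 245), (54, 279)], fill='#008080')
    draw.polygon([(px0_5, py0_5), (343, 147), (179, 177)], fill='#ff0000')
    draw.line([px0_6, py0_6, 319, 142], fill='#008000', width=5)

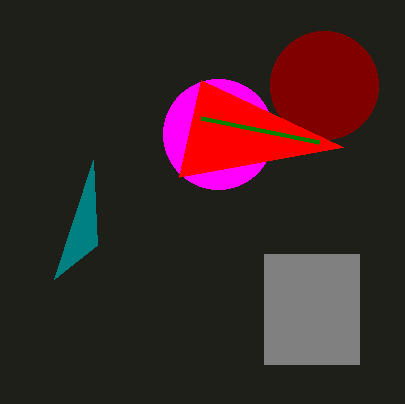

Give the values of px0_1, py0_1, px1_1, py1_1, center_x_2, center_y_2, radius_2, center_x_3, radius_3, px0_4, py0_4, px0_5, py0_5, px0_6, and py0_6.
px0_1 = 264, py0_1 = 254, px1_1 = 359, py1_1 = 364, center_x_2 = 324, center_y_2 = 85, radius_2 = 54, center_x_3 = 218, radius_3 = 55, px0_4 = 93, py0_4 = 160, px0_5 = 201, py0_5 = 80, px0_6 = 201, py0_6 = 118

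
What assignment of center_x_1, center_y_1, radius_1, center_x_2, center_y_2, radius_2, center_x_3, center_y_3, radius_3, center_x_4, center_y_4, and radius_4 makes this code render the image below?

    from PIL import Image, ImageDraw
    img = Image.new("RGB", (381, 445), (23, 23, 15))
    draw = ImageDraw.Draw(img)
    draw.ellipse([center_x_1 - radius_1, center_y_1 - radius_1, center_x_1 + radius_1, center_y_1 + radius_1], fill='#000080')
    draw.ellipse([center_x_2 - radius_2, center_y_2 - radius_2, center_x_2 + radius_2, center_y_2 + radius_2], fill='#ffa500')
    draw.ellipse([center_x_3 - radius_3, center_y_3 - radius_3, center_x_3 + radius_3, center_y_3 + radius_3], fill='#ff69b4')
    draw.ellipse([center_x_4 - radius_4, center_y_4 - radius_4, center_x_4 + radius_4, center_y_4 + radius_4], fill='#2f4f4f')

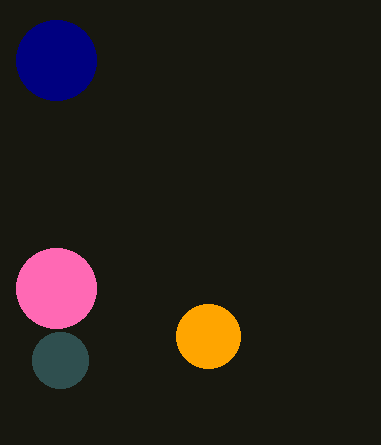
center_x_1 = 56
center_y_1 = 60
radius_1 = 40
center_x_2 = 208
center_y_2 = 336
radius_2 = 32
center_x_3 = 56
center_y_3 = 288
radius_3 = 40
center_x_4 = 60
center_y_4 = 360
radius_4 = 28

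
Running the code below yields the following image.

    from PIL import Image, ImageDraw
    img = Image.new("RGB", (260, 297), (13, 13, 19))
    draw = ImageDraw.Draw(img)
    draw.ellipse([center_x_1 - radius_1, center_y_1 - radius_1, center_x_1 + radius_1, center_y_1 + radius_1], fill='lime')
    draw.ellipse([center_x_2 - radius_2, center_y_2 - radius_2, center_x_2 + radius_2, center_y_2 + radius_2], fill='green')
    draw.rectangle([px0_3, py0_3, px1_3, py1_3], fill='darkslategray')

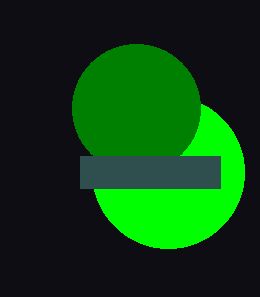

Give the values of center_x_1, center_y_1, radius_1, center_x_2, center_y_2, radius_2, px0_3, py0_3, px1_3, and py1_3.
center_x_1 = 168
center_y_1 = 172
radius_1 = 76
center_x_2 = 136
center_y_2 = 108
radius_2 = 64
px0_3 = 80
py0_3 = 156
px1_3 = 220
py1_3 = 188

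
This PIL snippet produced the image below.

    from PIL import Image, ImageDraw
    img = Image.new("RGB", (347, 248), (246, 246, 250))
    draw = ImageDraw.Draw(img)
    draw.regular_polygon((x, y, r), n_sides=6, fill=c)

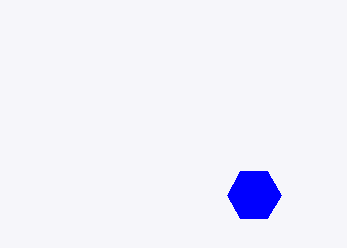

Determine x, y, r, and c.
x = 254; y = 195; r = 27; c = 'blue'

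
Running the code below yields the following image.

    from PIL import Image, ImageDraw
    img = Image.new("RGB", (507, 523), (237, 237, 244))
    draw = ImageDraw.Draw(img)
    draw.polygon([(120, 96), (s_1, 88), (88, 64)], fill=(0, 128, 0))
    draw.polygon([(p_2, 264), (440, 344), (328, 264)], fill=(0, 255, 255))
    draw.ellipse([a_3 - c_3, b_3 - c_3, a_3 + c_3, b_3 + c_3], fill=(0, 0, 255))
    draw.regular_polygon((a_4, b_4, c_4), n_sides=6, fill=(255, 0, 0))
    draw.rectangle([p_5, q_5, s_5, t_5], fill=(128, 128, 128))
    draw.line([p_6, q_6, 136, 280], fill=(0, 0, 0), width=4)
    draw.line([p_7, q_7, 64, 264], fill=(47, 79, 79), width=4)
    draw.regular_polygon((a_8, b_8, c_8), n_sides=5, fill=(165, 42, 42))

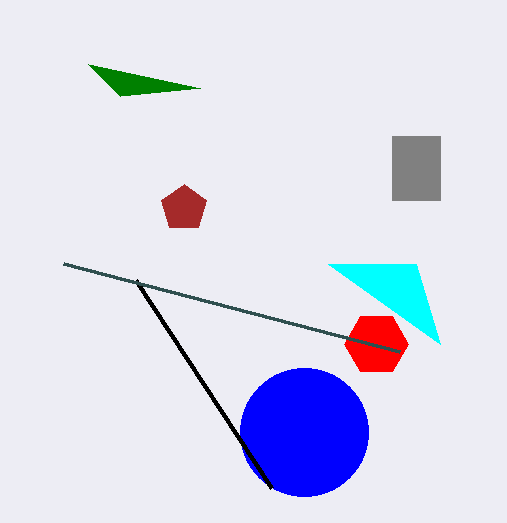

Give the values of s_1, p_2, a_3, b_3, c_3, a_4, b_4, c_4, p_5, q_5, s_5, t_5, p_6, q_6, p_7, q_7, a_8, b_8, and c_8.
s_1 = 200
p_2 = 416
a_3 = 304
b_3 = 432
c_3 = 64
a_4 = 376
b_4 = 344
c_4 = 32
p_5 = 392
q_5 = 136
s_5 = 440
t_5 = 200
p_6 = 272
q_6 = 488
p_7 = 400
q_7 = 352
a_8 = 184
b_8 = 208
c_8 = 24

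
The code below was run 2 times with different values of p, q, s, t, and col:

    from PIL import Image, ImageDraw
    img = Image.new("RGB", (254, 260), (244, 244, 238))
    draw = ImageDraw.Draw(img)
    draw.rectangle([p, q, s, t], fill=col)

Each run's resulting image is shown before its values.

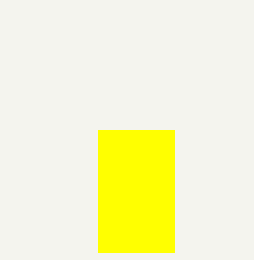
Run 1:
p = 98
q = 130
s = 174
t = 252
col = 'yellow'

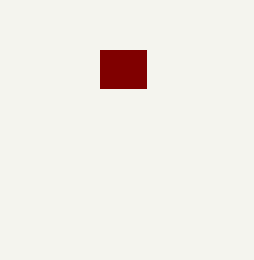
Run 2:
p = 100; q = 50; s = 146; t = 88; col = 'maroon'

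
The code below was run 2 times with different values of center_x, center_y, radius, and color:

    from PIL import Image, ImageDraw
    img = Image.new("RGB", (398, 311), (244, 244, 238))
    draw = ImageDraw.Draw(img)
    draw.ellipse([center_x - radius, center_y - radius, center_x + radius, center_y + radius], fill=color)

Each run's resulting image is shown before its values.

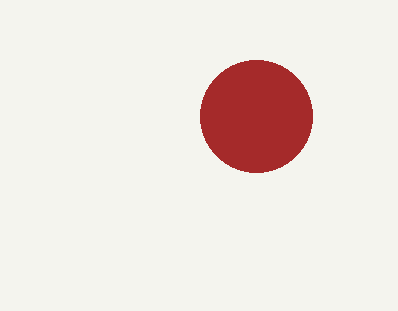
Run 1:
center_x = 256; center_y = 116; radius = 56; color = 'brown'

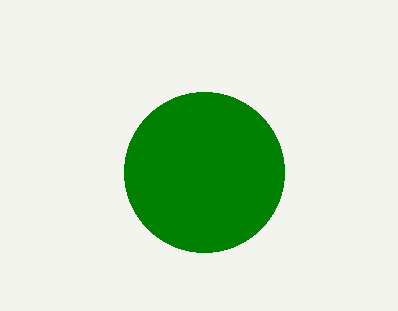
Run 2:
center_x = 204, center_y = 172, radius = 80, color = 'green'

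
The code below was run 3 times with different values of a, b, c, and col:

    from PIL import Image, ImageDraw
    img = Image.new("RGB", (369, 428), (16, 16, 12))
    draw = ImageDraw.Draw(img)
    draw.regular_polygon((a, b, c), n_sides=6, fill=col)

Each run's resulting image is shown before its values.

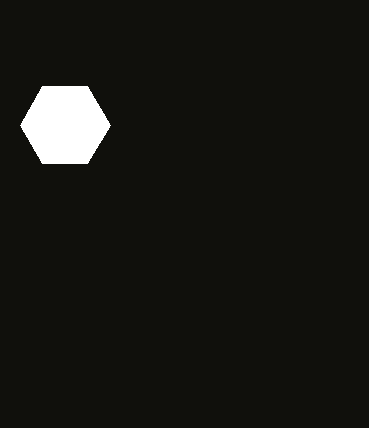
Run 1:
a = 65
b = 125
c = 45
col = 'white'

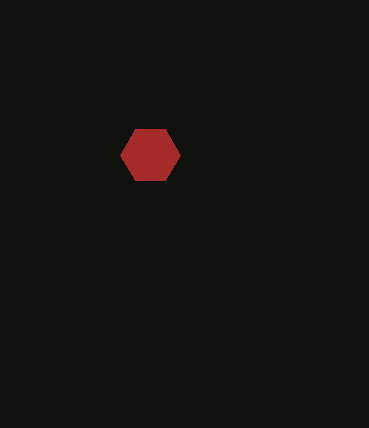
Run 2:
a = 150
b = 155
c = 30
col = 'brown'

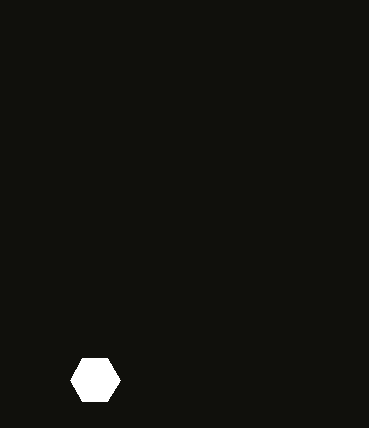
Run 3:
a = 95, b = 380, c = 25, col = 'white'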